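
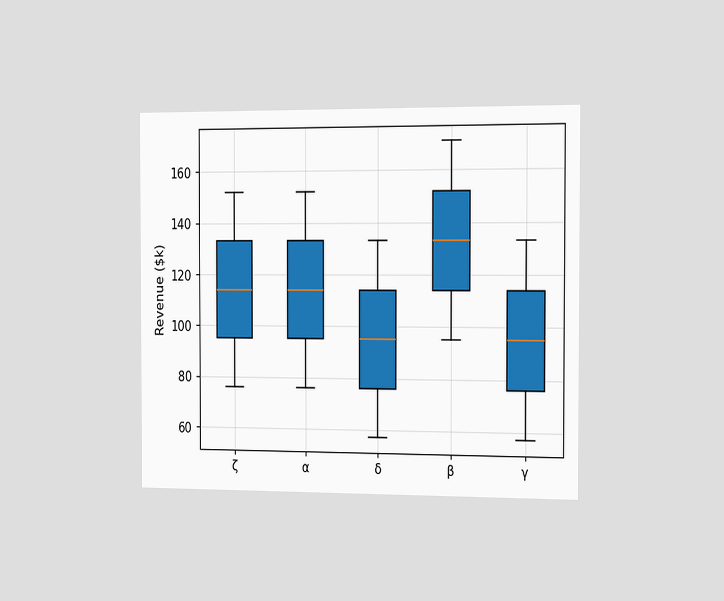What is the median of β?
The chart is viewed slightly from the right. The median line in the β box sits at $133k.

$133k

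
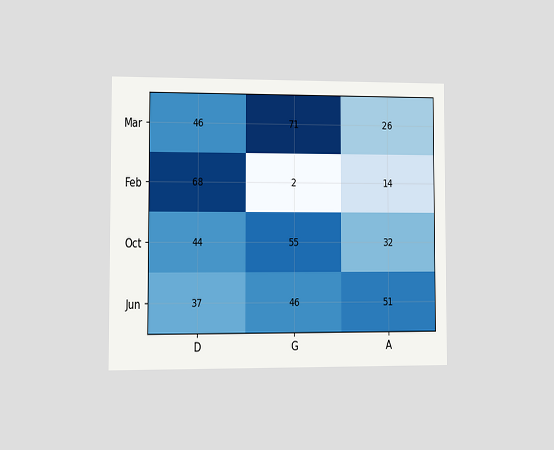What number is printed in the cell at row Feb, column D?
The chart is viewed at a slight angle. The (Feb, D) cell reads 68.

68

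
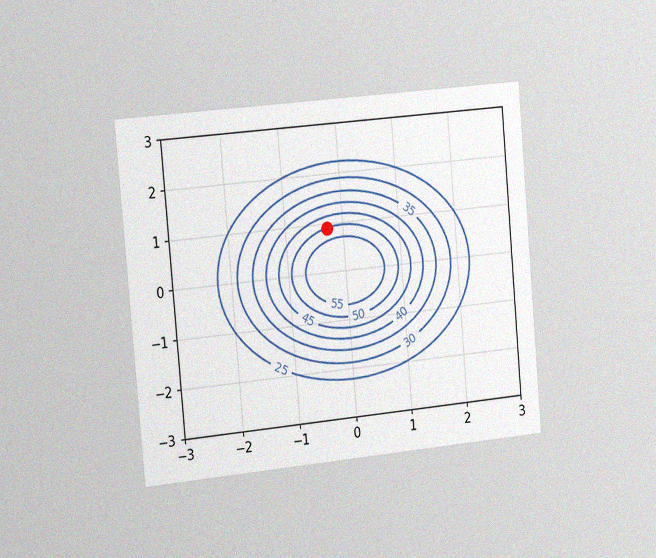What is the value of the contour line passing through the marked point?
50

The chart is tilted about 5° counter-clockwise and viewed slightly from the left, with some photo noise. The marked point sits on the contour labelled 50.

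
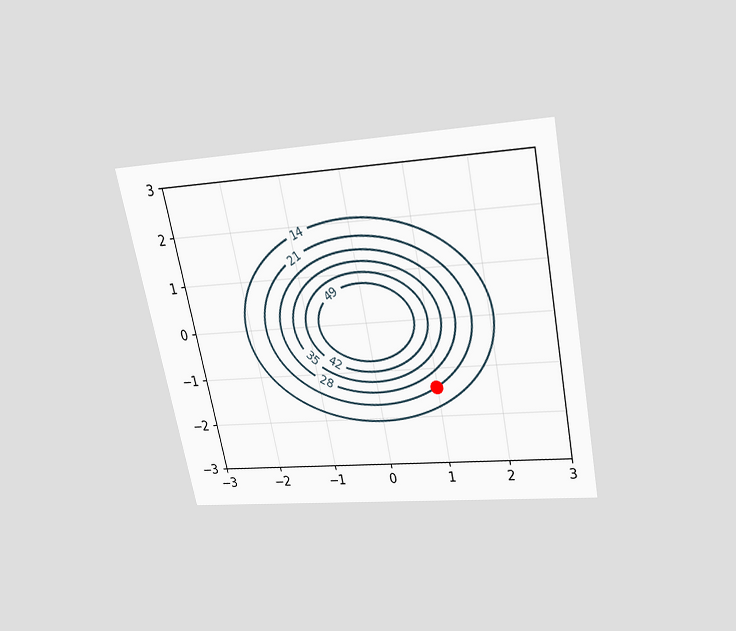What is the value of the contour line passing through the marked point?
21

The chart is tilted about 11° counter-clockwise and viewed slightly from above. The marked point sits on the contour labelled 21.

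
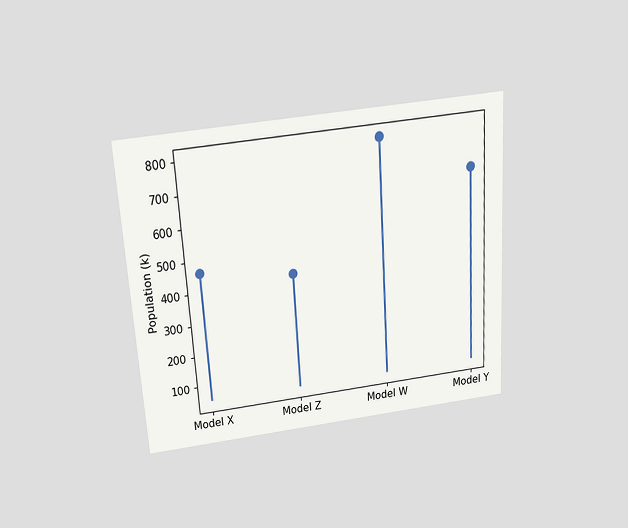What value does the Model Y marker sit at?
672k

The chart is tilted about 4° counter-clockwise and viewed slightly from above. The Model Y marker sits at 672k.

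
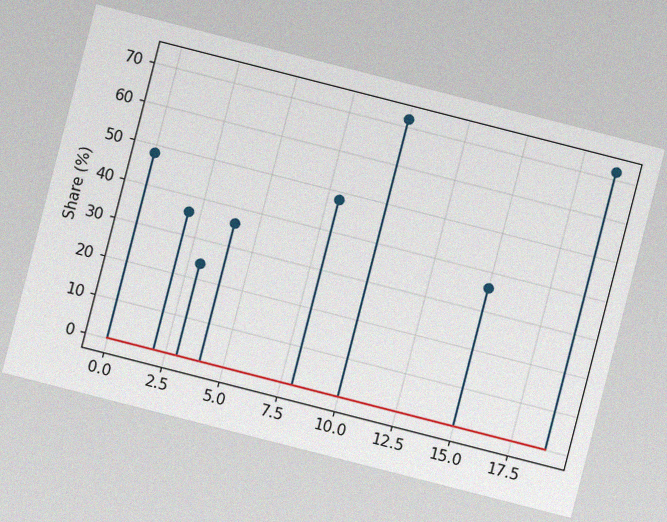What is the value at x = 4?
36%

The chart is tilted about 14° clockwise, with some photo noise. The stem at x=4 reaches 36%.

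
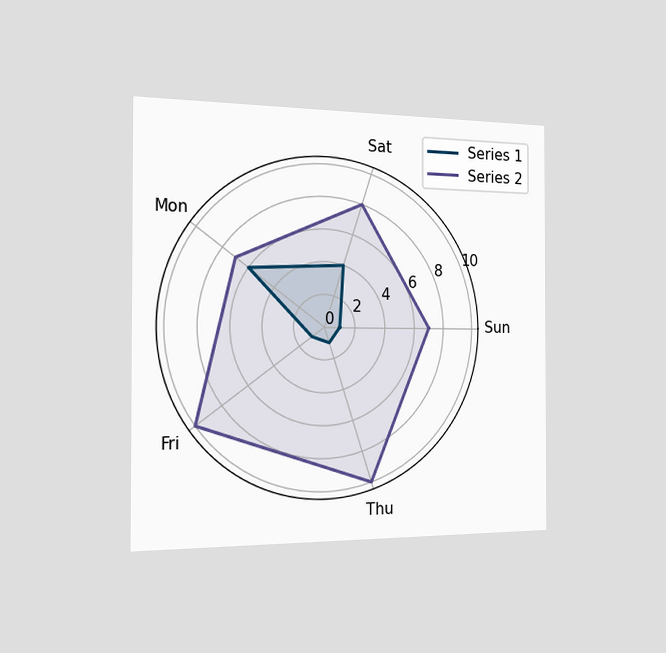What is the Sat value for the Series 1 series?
The chart is viewed slightly from the left. On the Sat axis, Series 1 reaches 4.

4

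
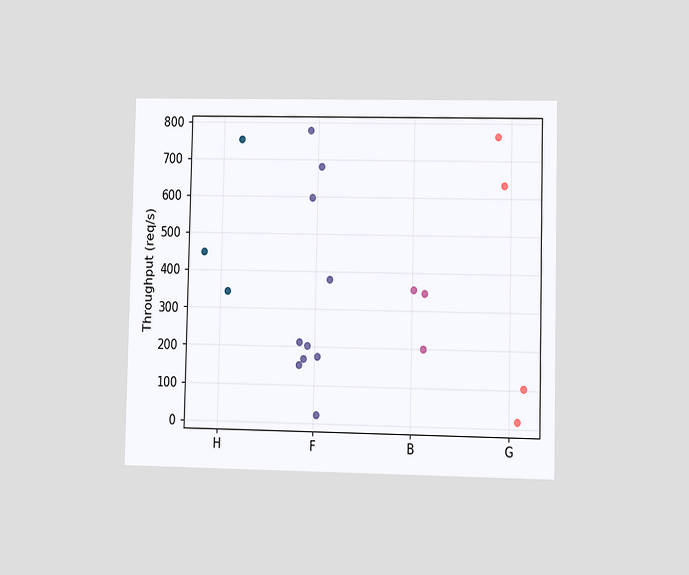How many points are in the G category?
The chart is viewed at a slight angle. Counting the markers in the G column gives 4.

4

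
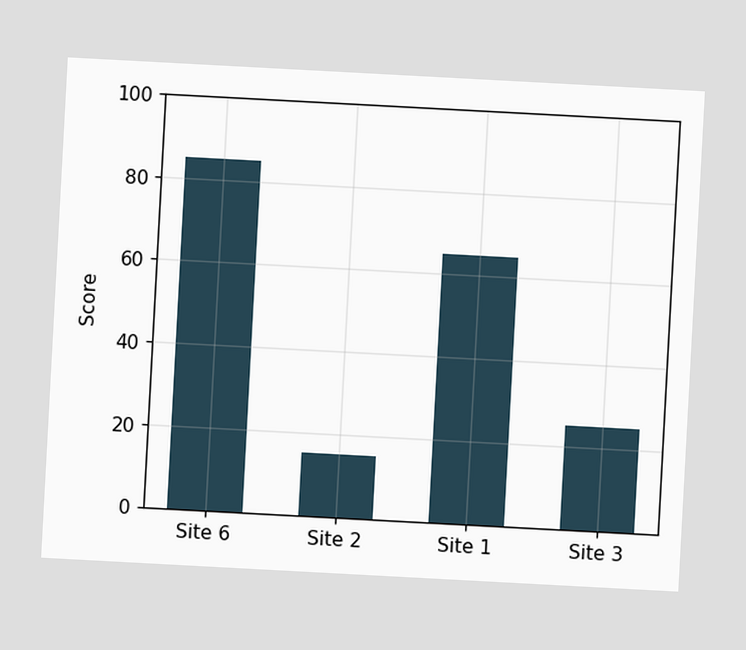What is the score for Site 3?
The chart is tilted about 3° clockwise. Reading along the chart's y-axis, the Site 3 bar reaches 25.

25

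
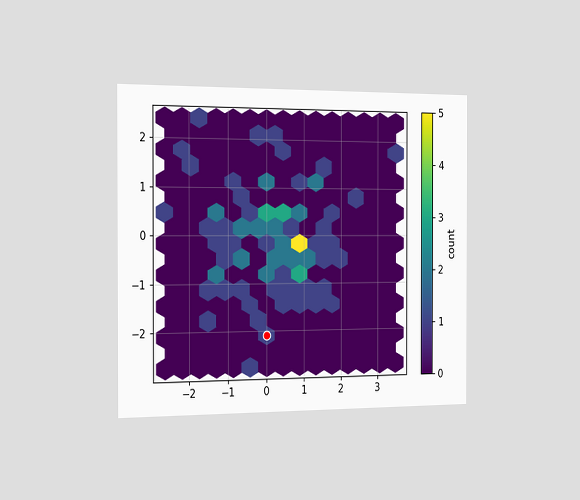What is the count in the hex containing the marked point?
1

The chart is viewed slightly from the left. The marked hex reads 1 on the colorbar.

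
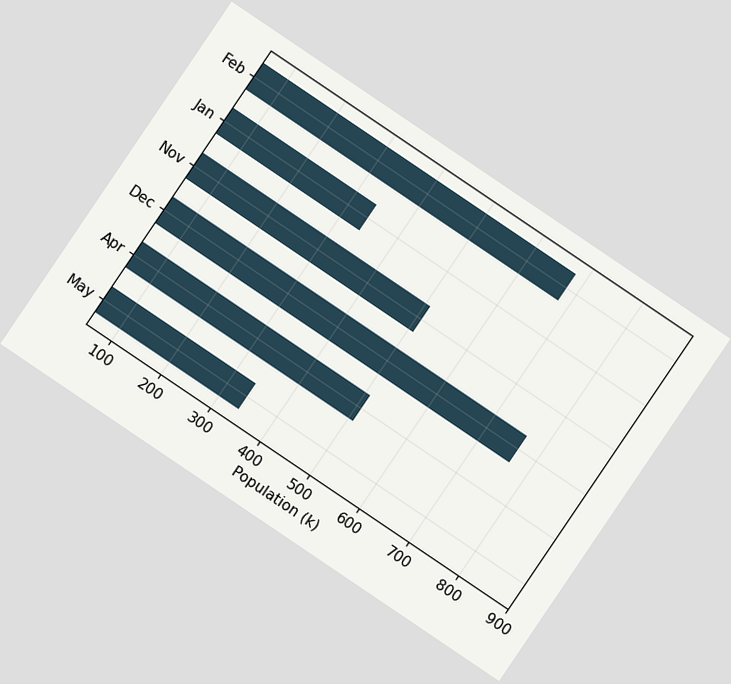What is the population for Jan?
The chart is tilted about 34° clockwise. Reading along the chart's x-axis, the Jan bar reaches 340k.

340k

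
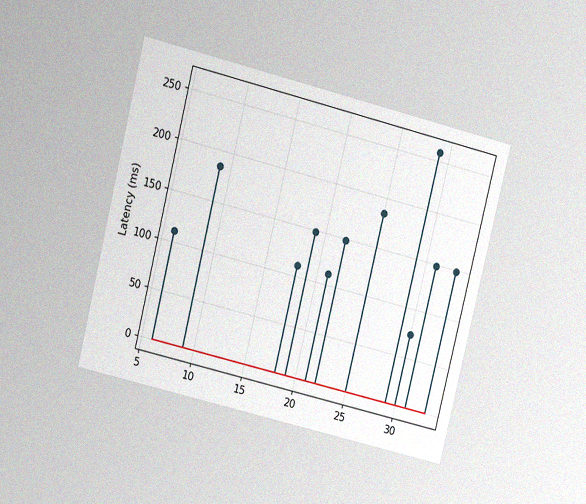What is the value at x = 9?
The chart is tilted about 14° clockwise and viewed at a slight angle, with some photo noise. The stem at x=9 reaches 185ms.

185ms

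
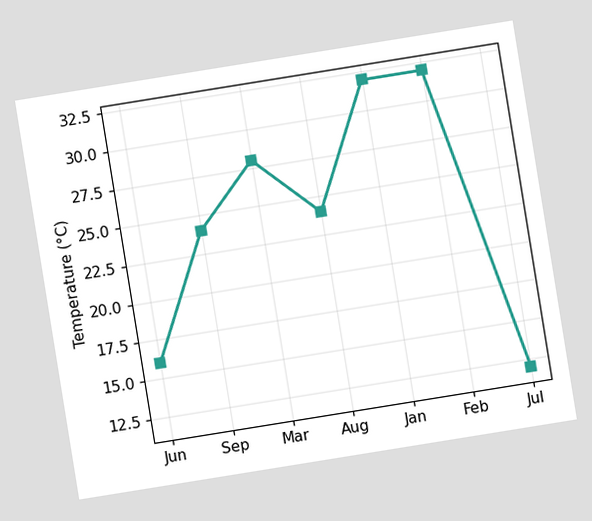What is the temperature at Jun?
The chart is tilted about 9° counter-clockwise. At Jun, the line is at 16°C.

16°C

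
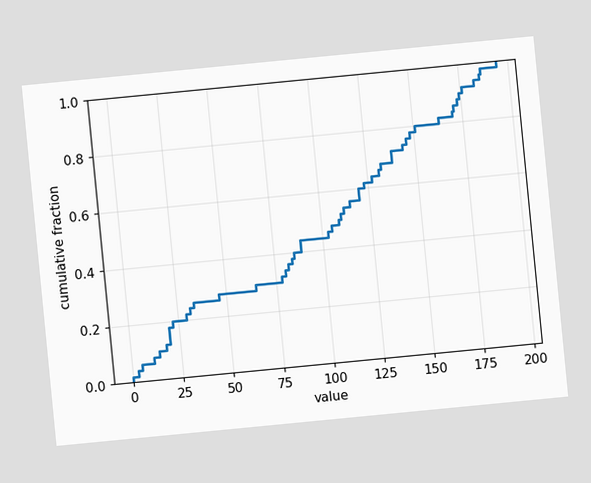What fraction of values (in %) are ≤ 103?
46%

The chart is tilted about 6° counter-clockwise. At x=103 the ECDF step is at 46%.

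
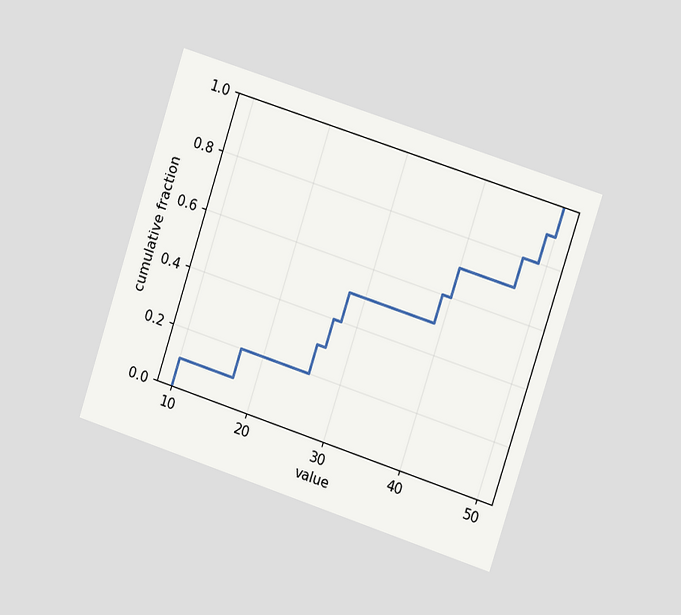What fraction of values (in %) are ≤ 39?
The chart is tilted about 18° clockwise and viewed slightly from the right. At x=39 the ECDF step is at 60%.

60%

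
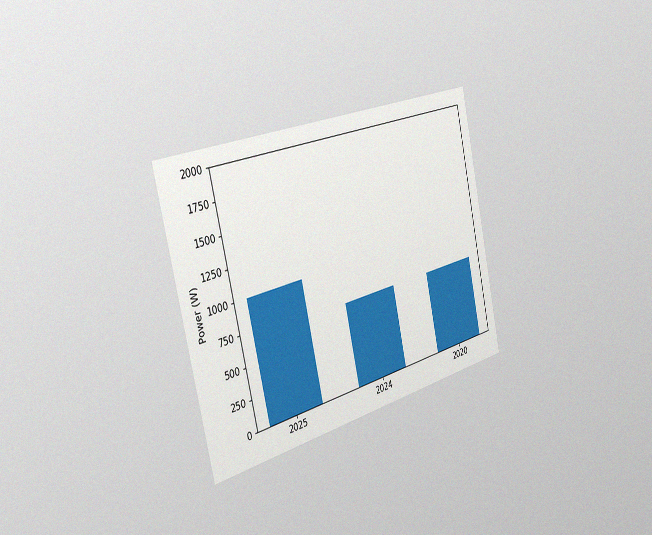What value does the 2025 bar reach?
The chart is tilted about 13° counter-clockwise and viewed slightly from the left, with some photo noise. Reading along the chart's y-axis, the 2025 bar reaches 1000W.

1000W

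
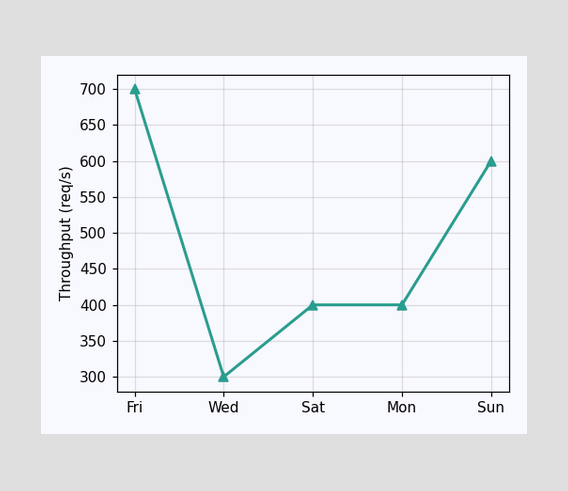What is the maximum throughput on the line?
700req/s

The highest point is at Fri, and reading across to the y-axis gives 700req/s.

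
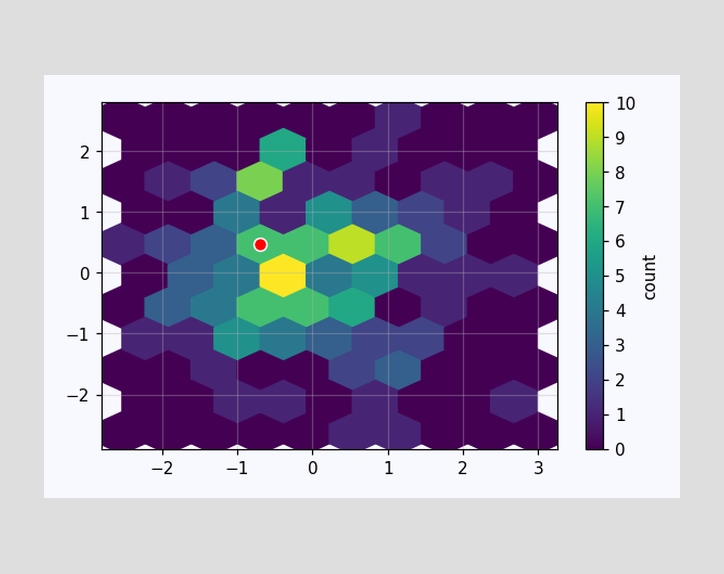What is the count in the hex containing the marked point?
The marked hex reads 7 on the colorbar.

7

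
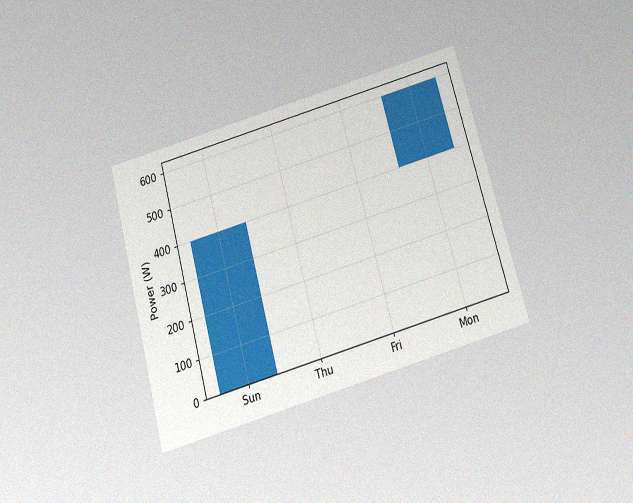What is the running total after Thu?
400W

The chart is tilted about 15° counter-clockwise and viewed slightly from below, with some photo noise. After Thu the running total reaches 400W.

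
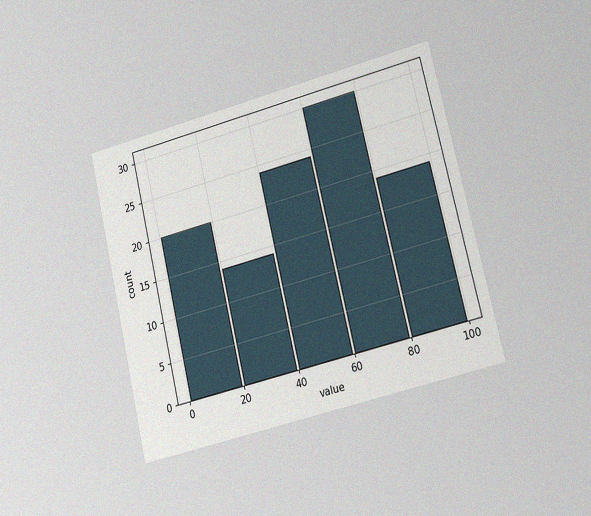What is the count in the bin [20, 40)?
The chart is tilted about 13° counter-clockwise and viewed slightly from the right, with some photo noise. The [20, 40) bin has height 14.

14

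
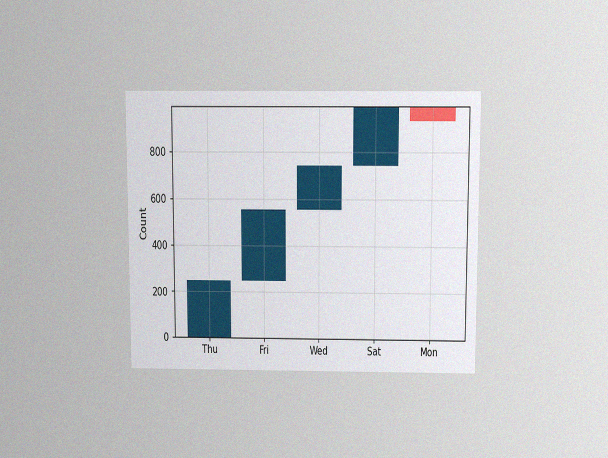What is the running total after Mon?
930

The chart is viewed slightly from above, with some photo noise. After Mon the running total reaches 930.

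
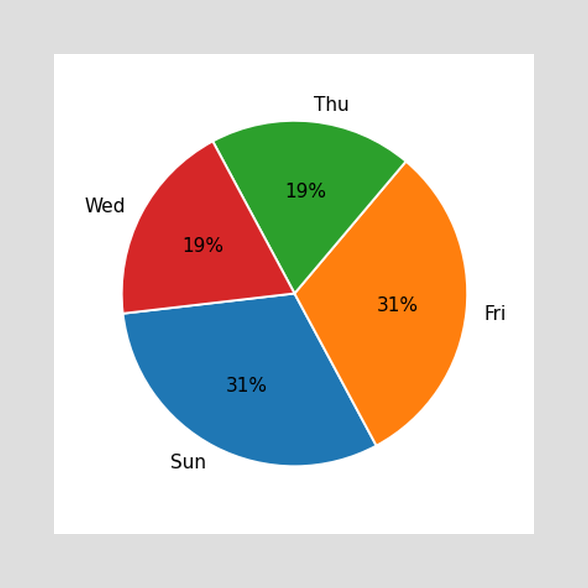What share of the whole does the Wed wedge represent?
19%

The Wed slice takes up 19% of the pie.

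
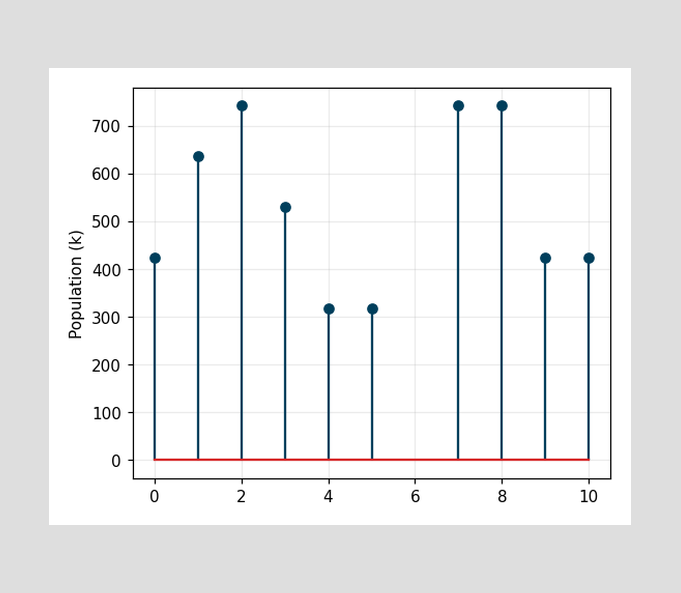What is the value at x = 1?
636k

The stem at x=1 reaches 636k.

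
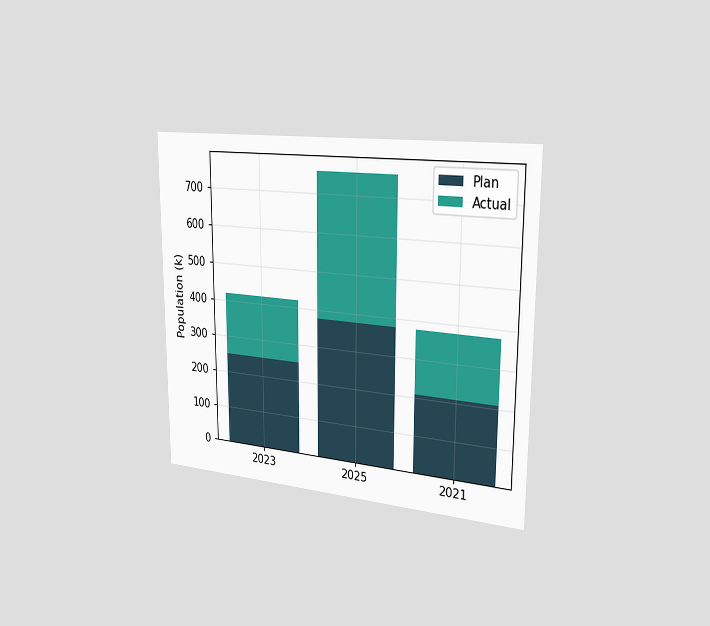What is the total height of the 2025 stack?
756k

The chart is viewed slightly from the right. The 2025 stack's top reaches 756k on the y-axis.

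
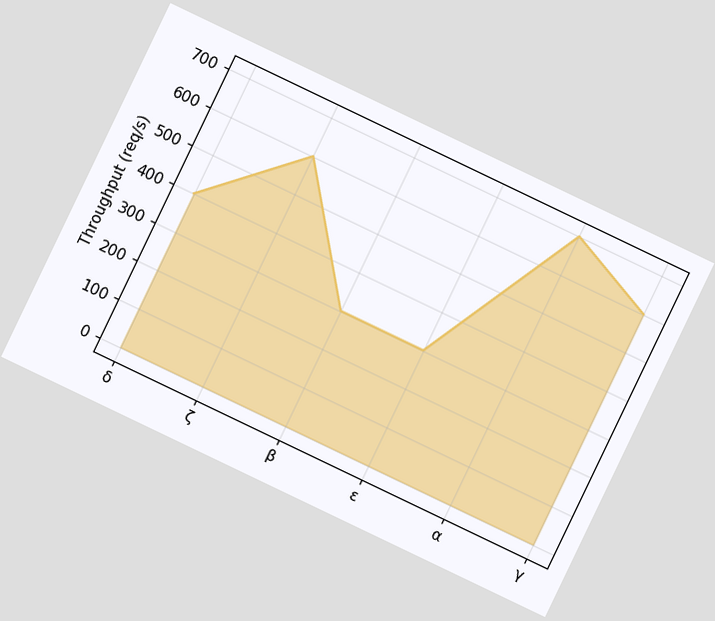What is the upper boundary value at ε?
The chart is tilted about 26° clockwise. At ε the upper boundary is at 300req/s.

300req/s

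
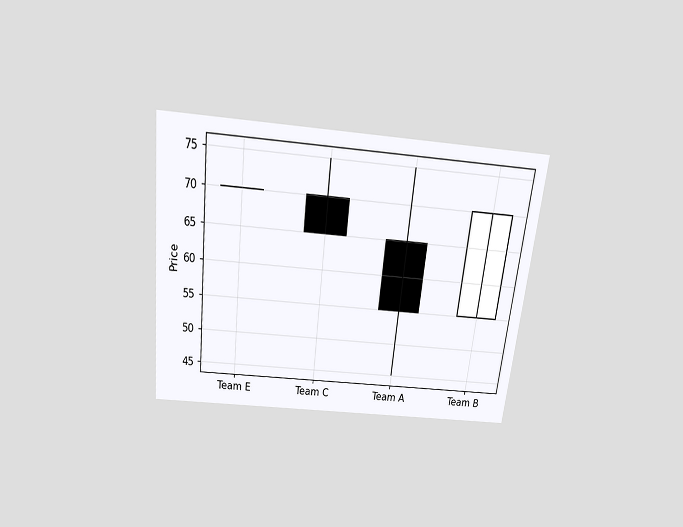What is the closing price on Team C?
The chart is tilted about 6° clockwise and viewed slightly from above. The Team C candle closes at 65.

65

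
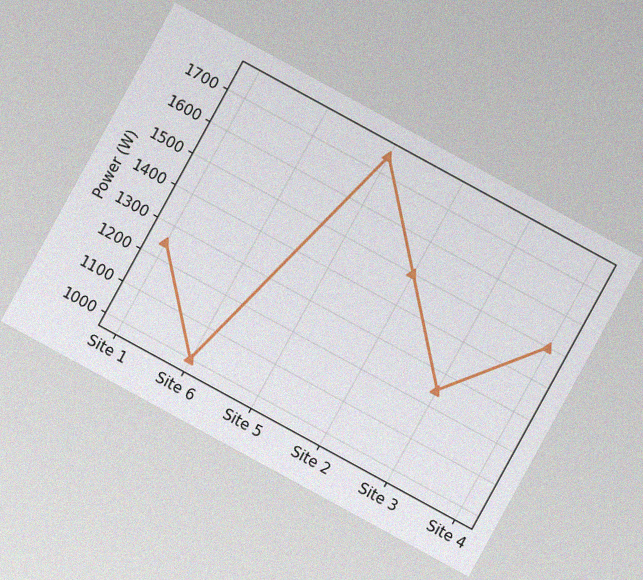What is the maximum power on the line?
1750W

The chart is tilted about 29° clockwise, with some photo noise. The highest point is at Site 5, and reading across to the y-axis gives 1750W.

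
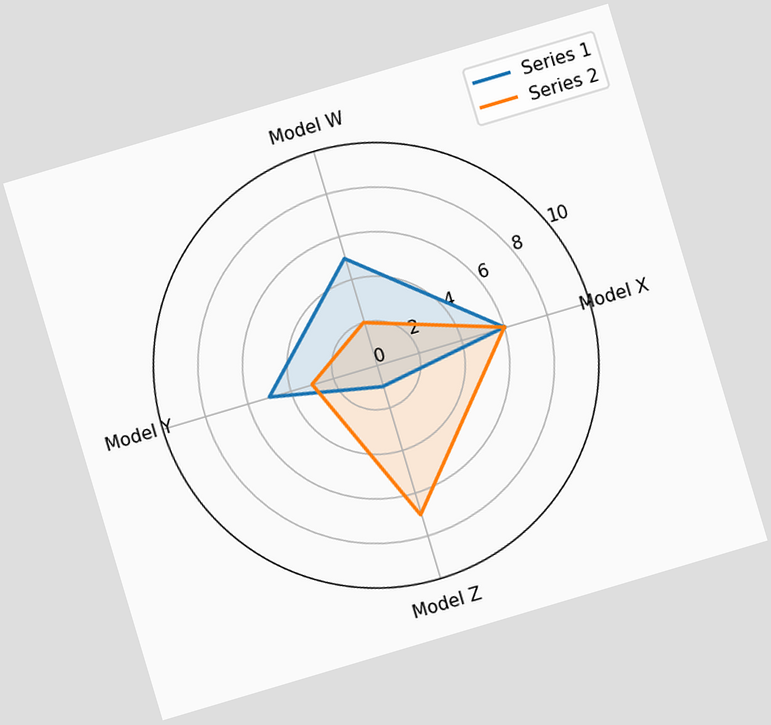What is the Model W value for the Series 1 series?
The chart is tilted about 17° counter-clockwise. On the Model W axis, Series 1 reaches 5.

5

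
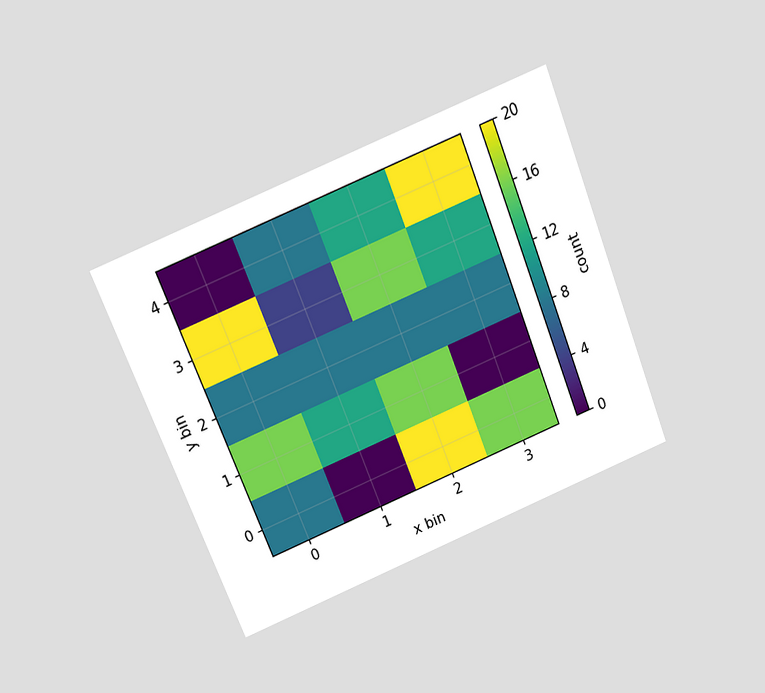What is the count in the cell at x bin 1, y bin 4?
8

The chart is tilted about 22° counter-clockwise and viewed slightly from above. Matching the cell (1, 4) against the colorbar gives 8.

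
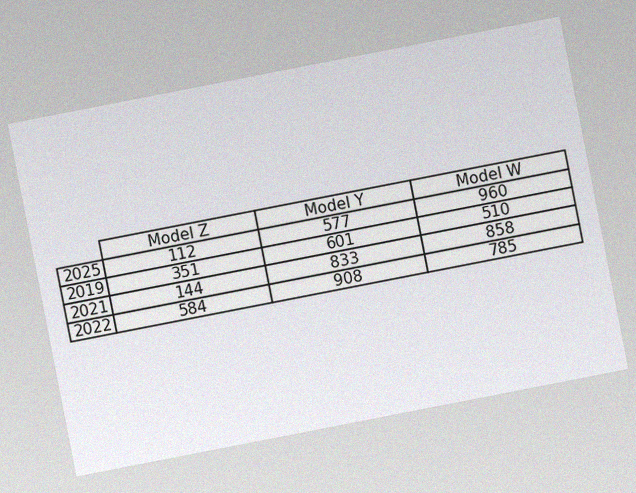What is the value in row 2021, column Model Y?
The chart is tilted about 11° counter-clockwise, with some photo noise. The (2021, Model Y) cell reads 833.

833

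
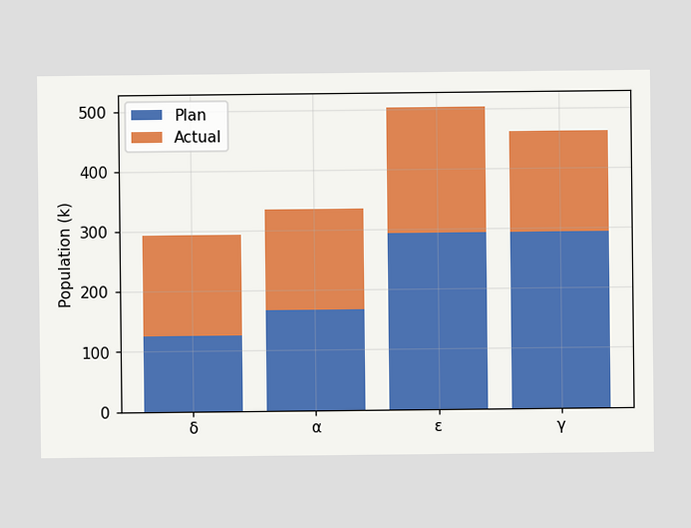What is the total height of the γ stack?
The γ stack's top reaches 462k on the y-axis.

462k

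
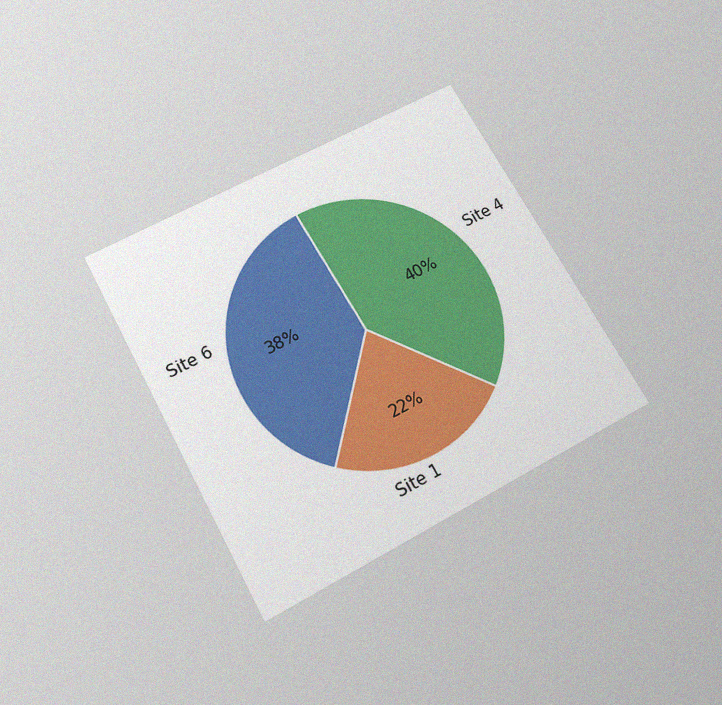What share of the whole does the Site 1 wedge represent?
The chart is tilted about 29° counter-clockwise and viewed slightly from below, with some photo noise. The Site 1 slice takes up 22% of the pie.

22%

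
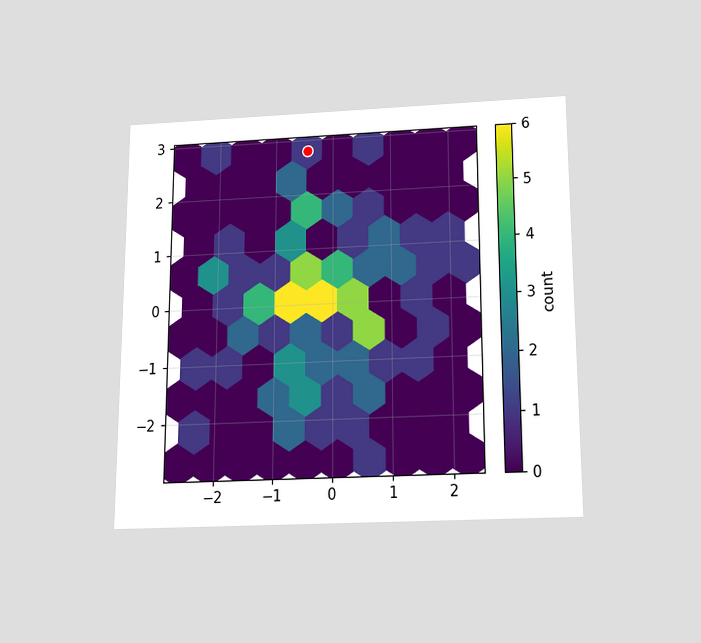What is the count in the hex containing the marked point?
The chart is viewed slightly from below. The marked hex reads 1 on the colorbar.

1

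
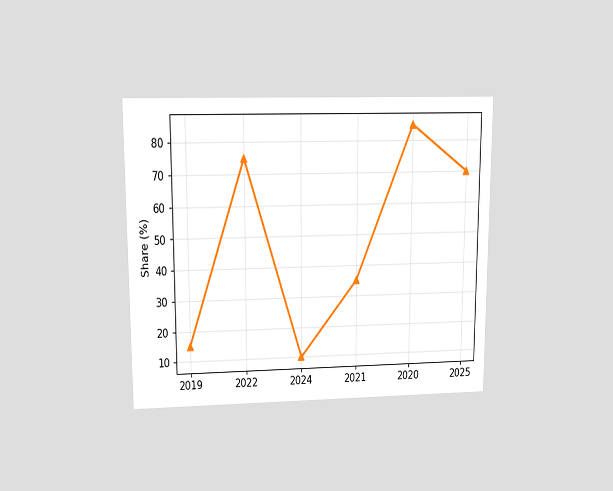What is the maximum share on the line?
The chart is viewed at a slight angle. The highest point is at 2020, and reading across to the y-axis gives 85%.

85%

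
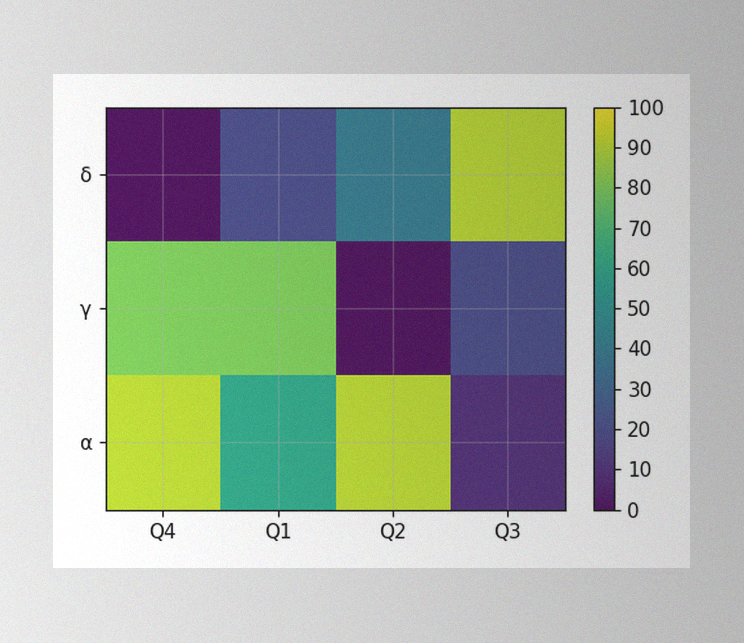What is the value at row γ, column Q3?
20

The image has some photo noise and uneven lighting. Matching cell (γ, Q3) against the colorbar gives 20.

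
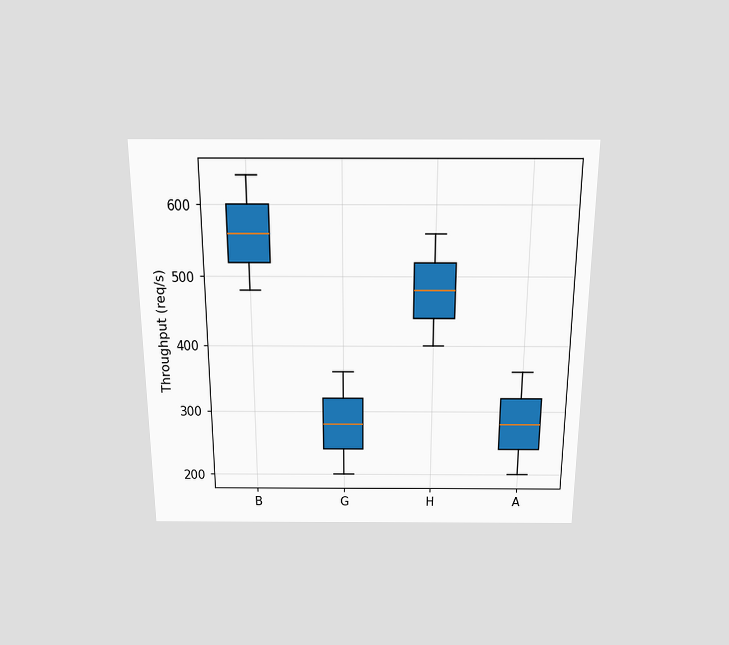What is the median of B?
560req/s

The chart is viewed slightly from above. The median line in the B box sits at 560req/s.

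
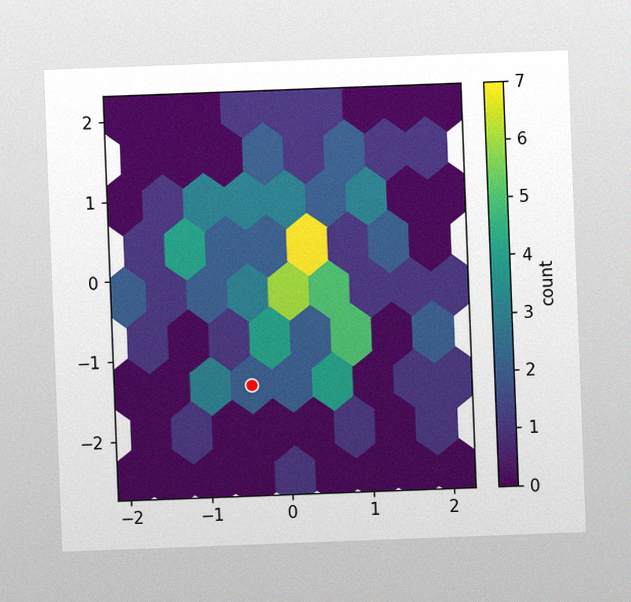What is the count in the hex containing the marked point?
2

The chart is tilted about 2° counter-clockwise, with some photo noise. The marked hex reads 2 on the colorbar.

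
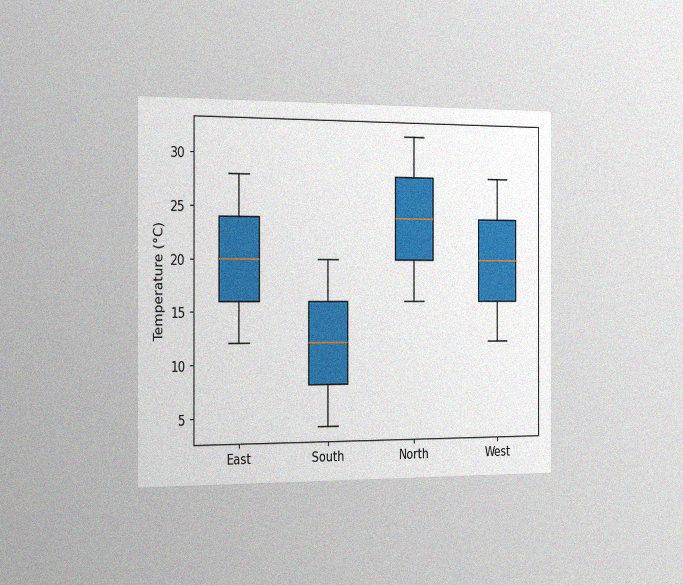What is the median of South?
The chart is viewed slightly from the left, with some photo noise. The median line in the South box sits at 12°C.

12°C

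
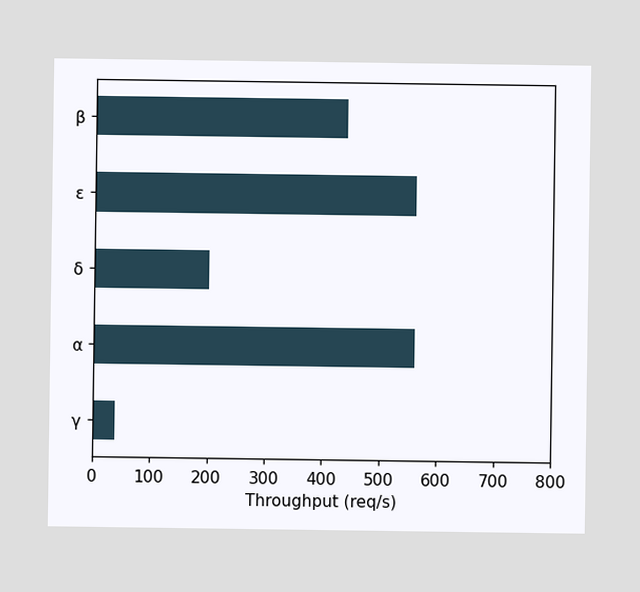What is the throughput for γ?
Reading along the chart's x-axis, the γ bar reaches 40req/s.

40req/s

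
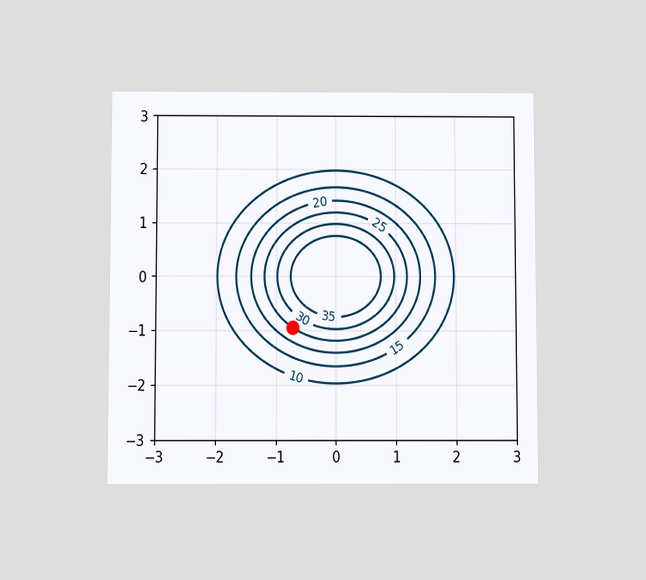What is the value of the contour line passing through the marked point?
The chart is viewed slightly from below. The marked point sits on the contour labelled 25.

25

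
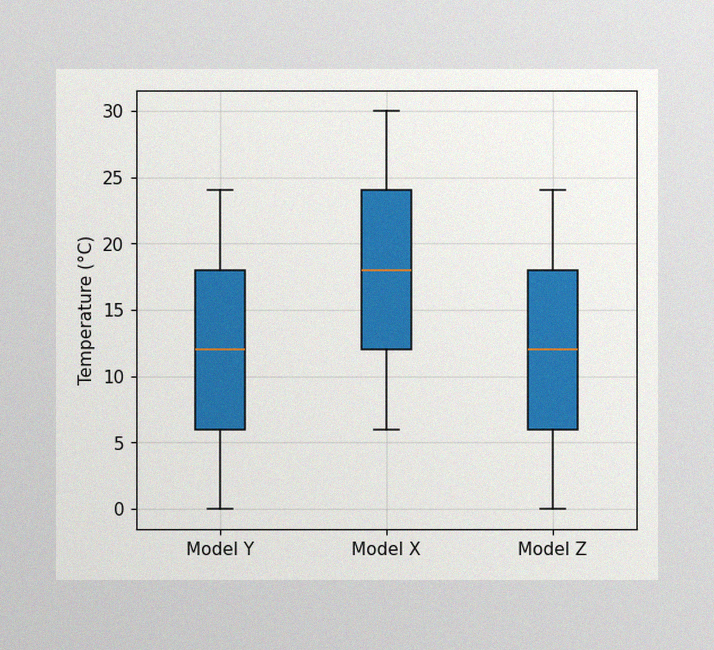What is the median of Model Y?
The image has some photo noise and uneven lighting. The median line in the Model Y box sits at 12°C.

12°C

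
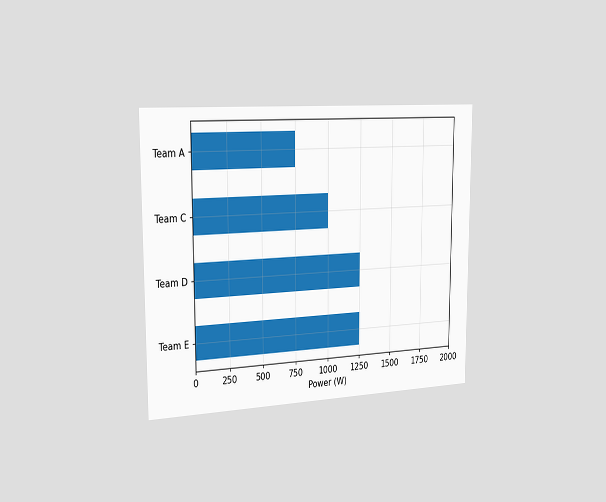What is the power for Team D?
The chart is viewed slightly from the left. Reading along the chart's x-axis, the Team D bar reaches 1250W.

1250W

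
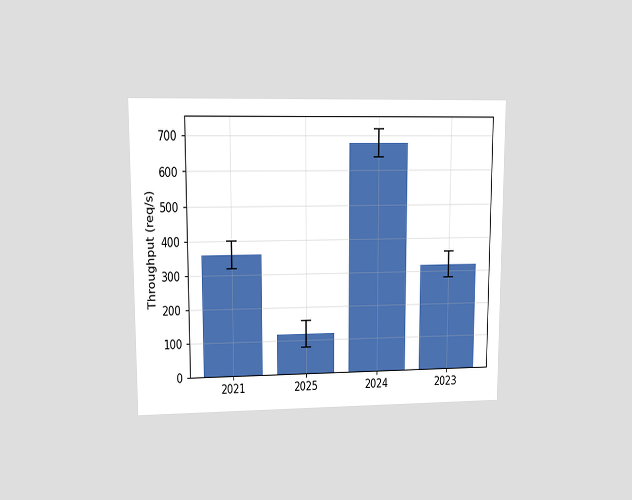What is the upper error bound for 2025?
The chart is viewed at a slight angle. The 2025 bar's upper whisker reaches 160req/s.

160req/s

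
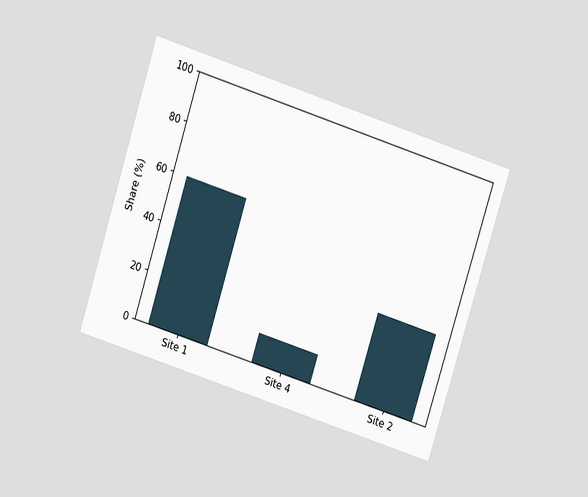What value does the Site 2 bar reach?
The chart is tilted about 18° clockwise and viewed slightly from above. Reading along the chart's y-axis, the Site 2 bar reaches 36%.

36%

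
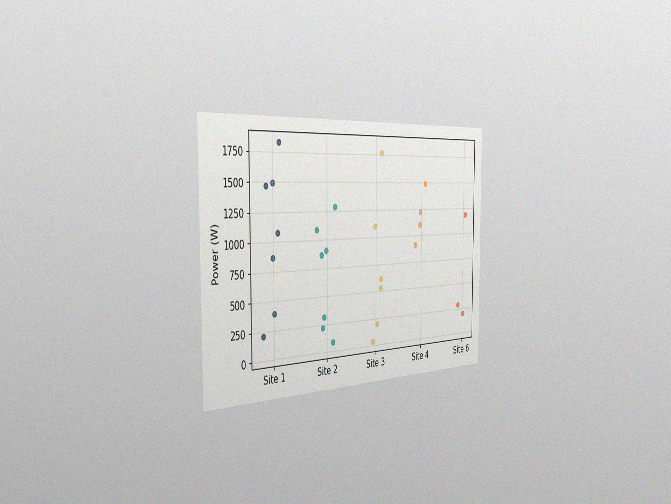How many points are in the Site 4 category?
The chart is viewed slightly from the left, with some photo noise. Counting the markers in the Site 4 column gives 4.

4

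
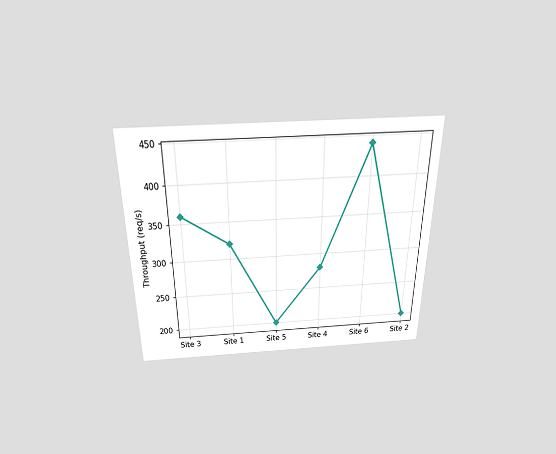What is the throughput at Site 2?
200req/s

The chart is viewed slightly from above. At Site 2, the line is at 200req/s.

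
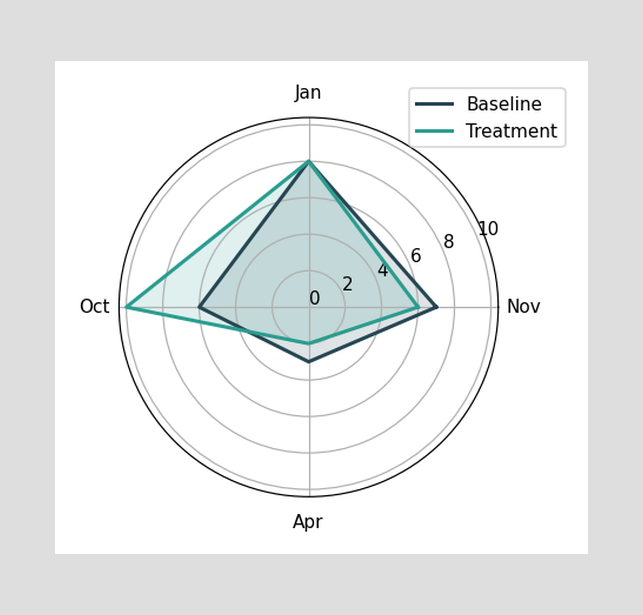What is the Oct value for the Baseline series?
On the Oct axis, Baseline reaches 6.

6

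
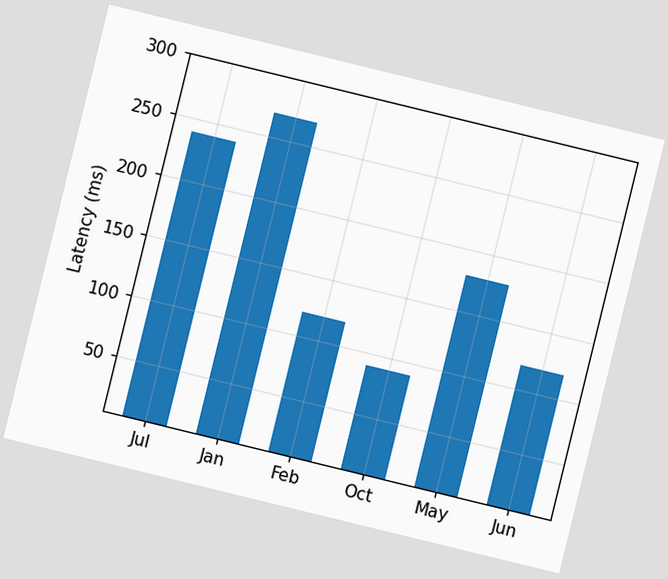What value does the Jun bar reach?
The chart is tilted about 14° clockwise. Reading along the chart's y-axis, the Jun bar reaches 120ms.

120ms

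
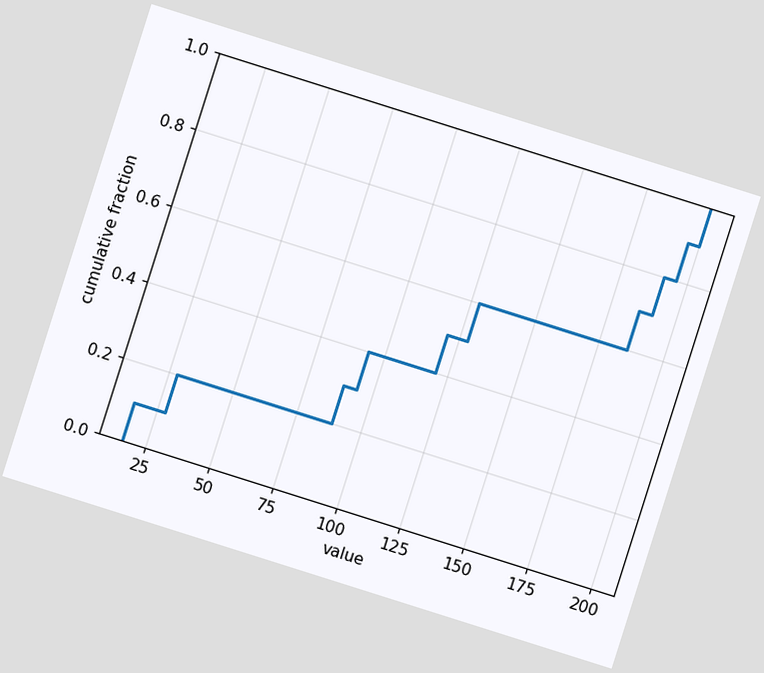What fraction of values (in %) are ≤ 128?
60%

The chart is tilted about 18° clockwise. At x=128 the ECDF step is at 60%.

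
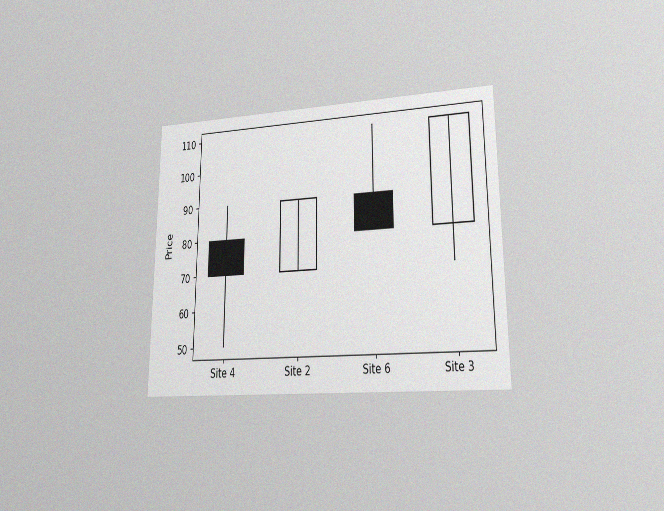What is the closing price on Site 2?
The chart is viewed at a slight angle, with some photo noise. The Site 2 candle closes at 90.

90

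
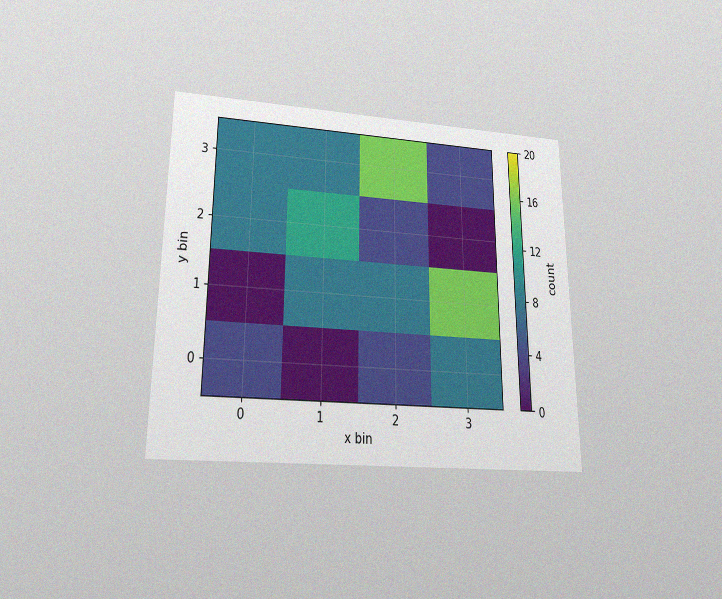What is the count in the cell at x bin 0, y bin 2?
8

The chart is viewed slightly from below, with some photo noise. Matching the cell (0, 2) against the colorbar gives 8.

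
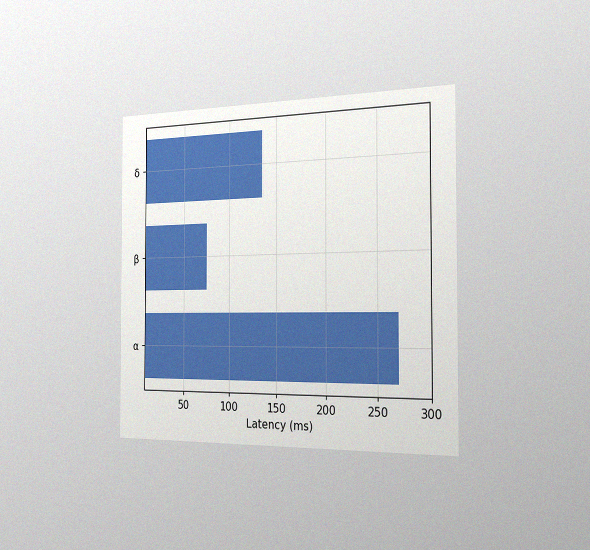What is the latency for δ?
The chart is viewed slightly from the right, with some photo noise. Reading along the chart's x-axis, the δ bar reaches 135ms.

135ms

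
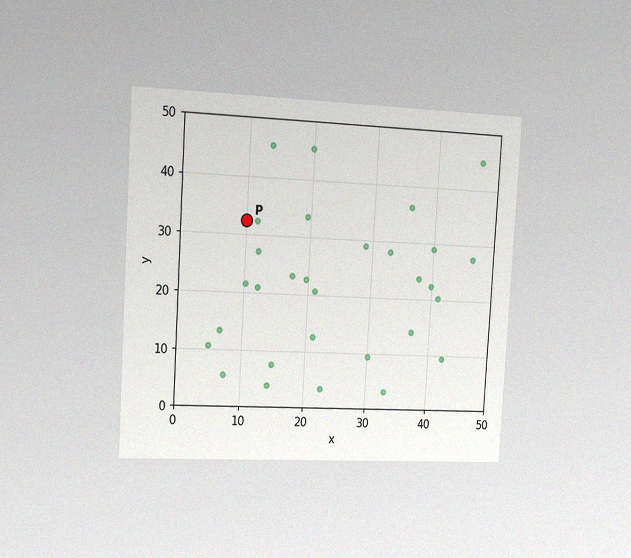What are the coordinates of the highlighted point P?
The chart is tilted about 3° clockwise and viewed slightly from the left, with some photo noise. Following the gridlines from P to each axis, P sits at (10, 32.5).

(10, 32.5)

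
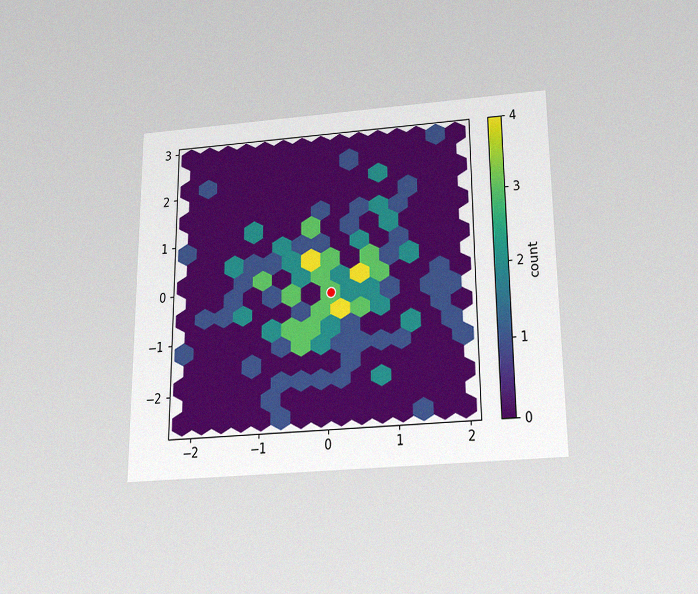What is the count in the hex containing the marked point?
The chart is viewed slightly from below, with some photo noise. The marked hex reads 3 on the colorbar.

3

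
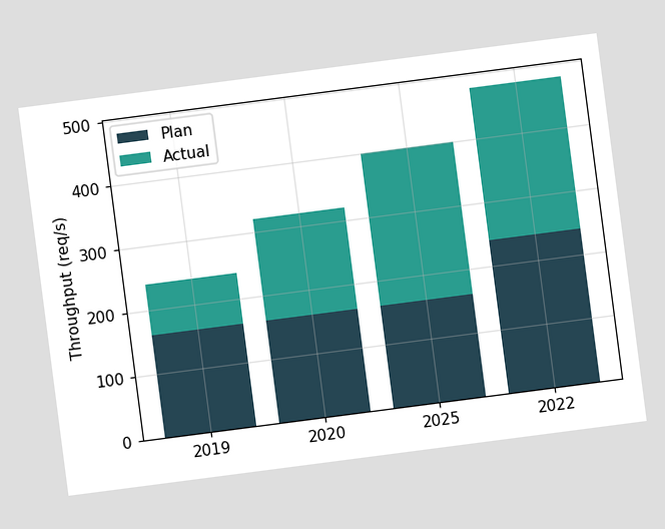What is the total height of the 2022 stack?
The chart is tilted about 7° counter-clockwise. The 2022 stack's top reaches 480req/s on the y-axis.

480req/s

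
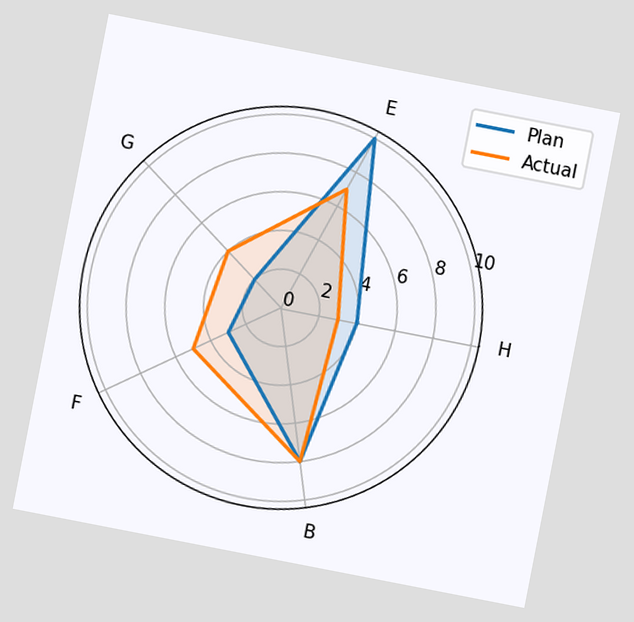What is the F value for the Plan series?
The chart is tilted about 11° clockwise. On the F axis, Plan reaches 3.

3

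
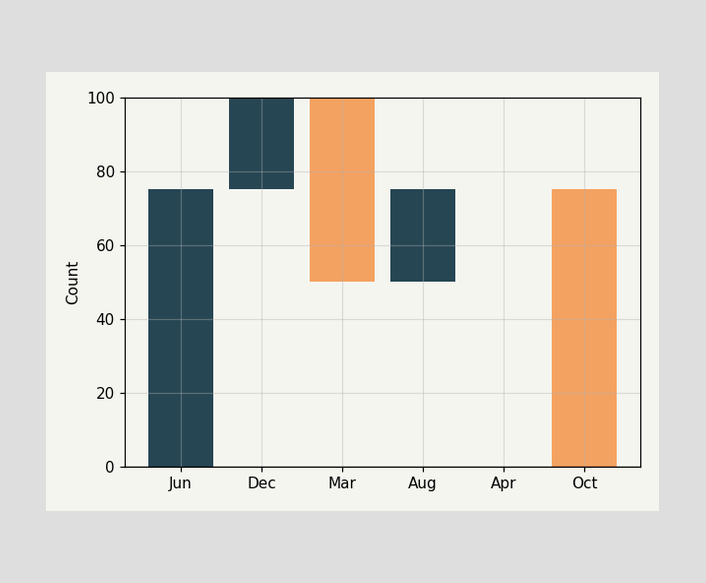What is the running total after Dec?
After Dec the running total reaches 100.

100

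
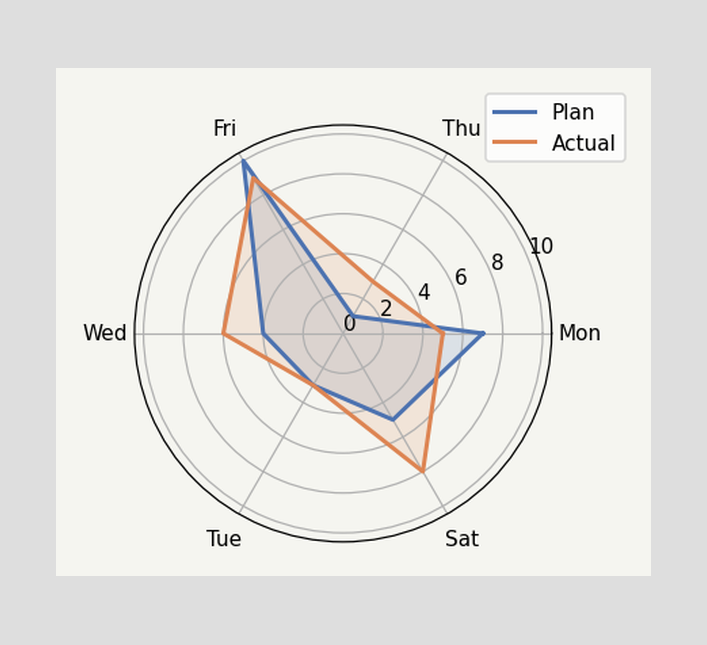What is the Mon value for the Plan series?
On the Mon axis, Plan reaches 7.

7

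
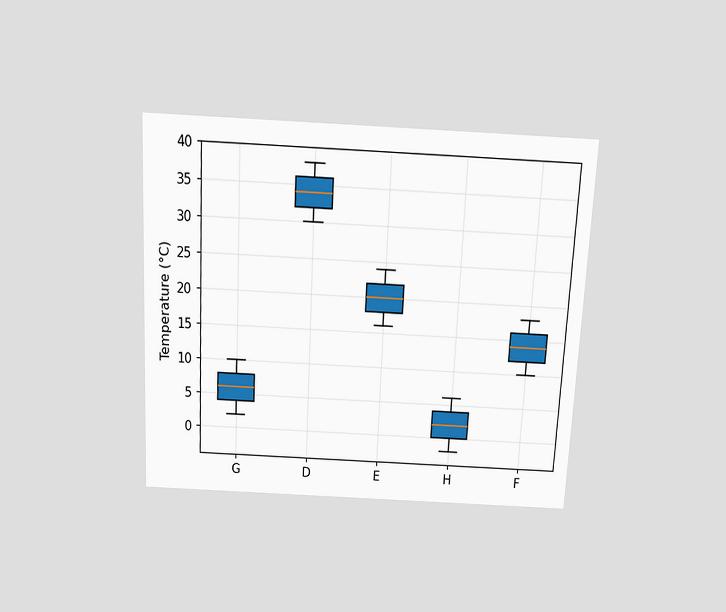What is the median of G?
The chart is tilted about 3° clockwise and viewed slightly from above. The median line in the G box sits at 6°C.

6°C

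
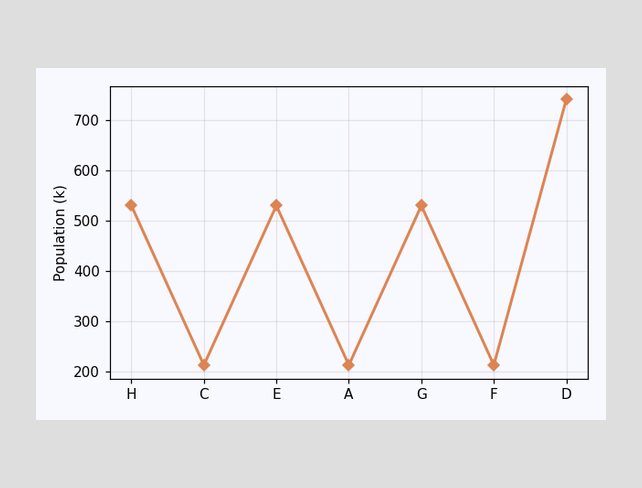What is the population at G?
530k

At G, the line is at 530k.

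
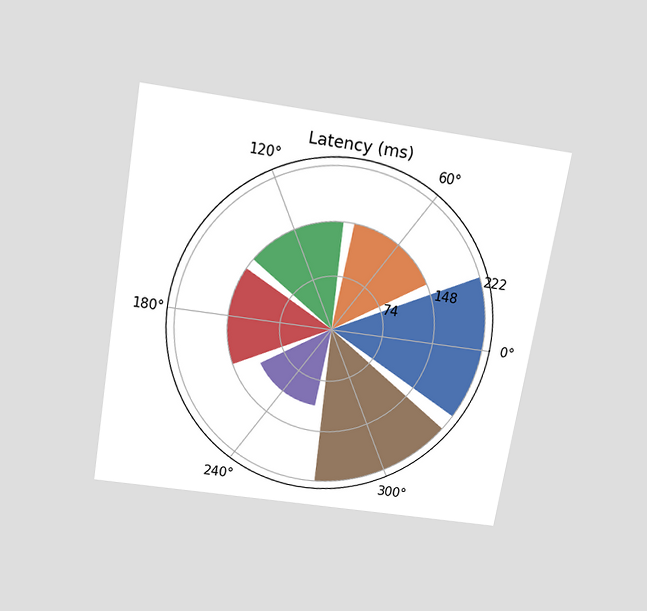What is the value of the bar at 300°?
222ms

The chart is tilted about 10° clockwise and viewed slightly from above. The bar at 300° reaches 222ms on the radial axis.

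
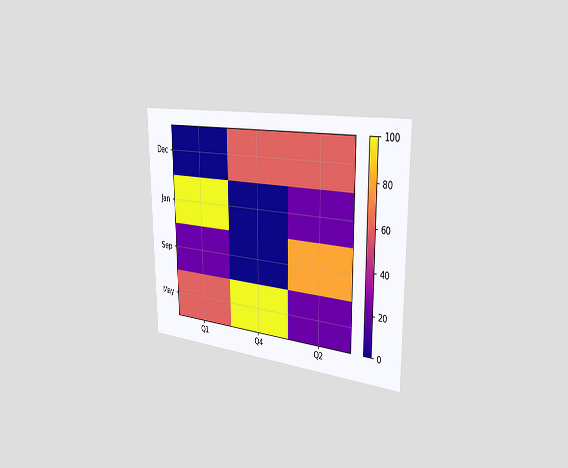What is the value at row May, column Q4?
100

The chart is viewed slightly from the right. Matching cell (May, Q4) against the colorbar gives 100.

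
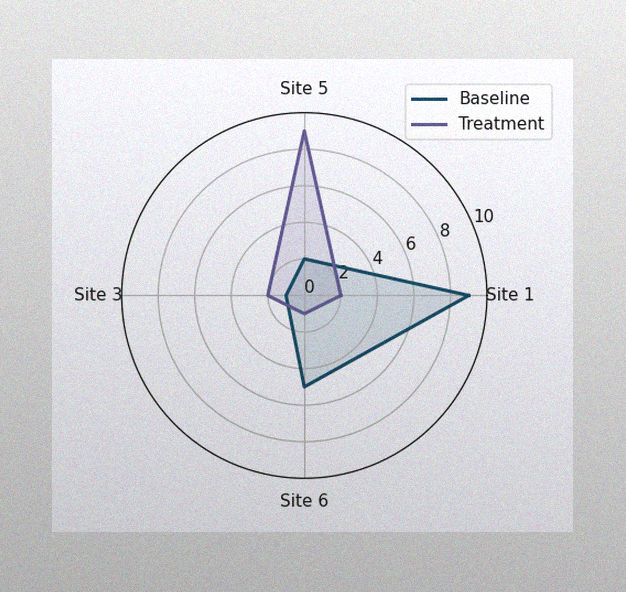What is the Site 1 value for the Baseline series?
9

The image has some photo noise and uneven lighting. On the Site 1 axis, Baseline reaches 9.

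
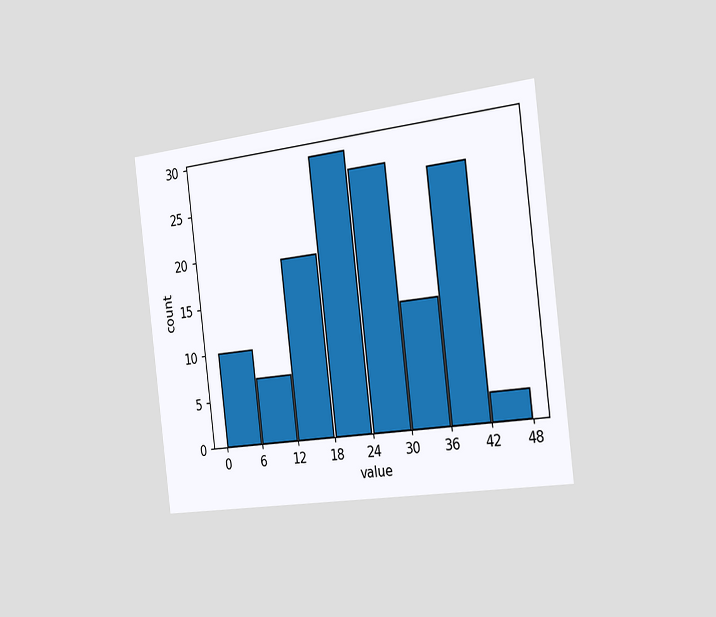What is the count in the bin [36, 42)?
26

The chart is tilted about 7° counter-clockwise and viewed slightly from the right. The [36, 42) bin has height 26.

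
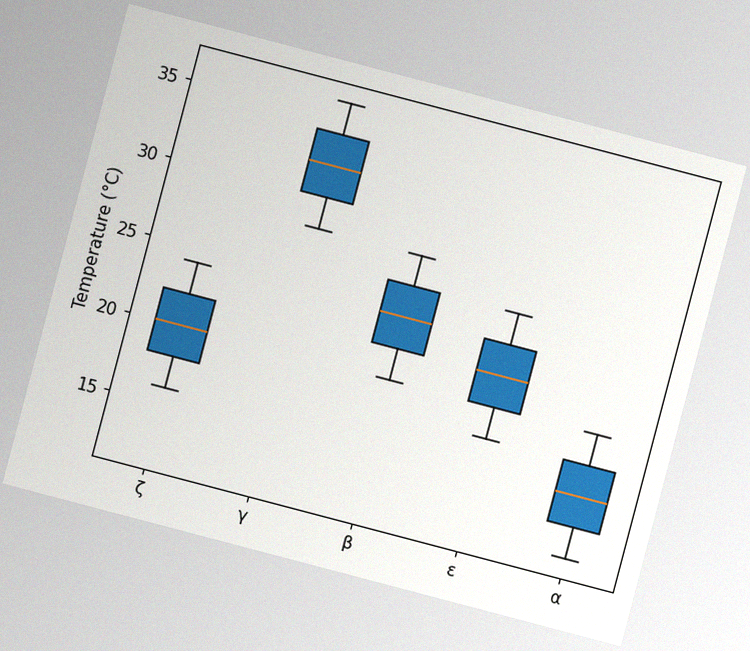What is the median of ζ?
The chart is tilted about 15° clockwise, with some photo noise. The median line in the ζ box sits at 20°C.

20°C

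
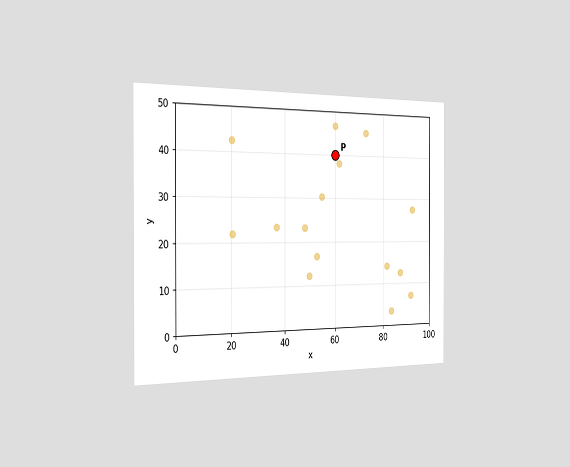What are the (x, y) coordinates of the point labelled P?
The chart is viewed slightly from the left. Following the gridlines from P to each axis, P sits at (60, 40).

(60, 40)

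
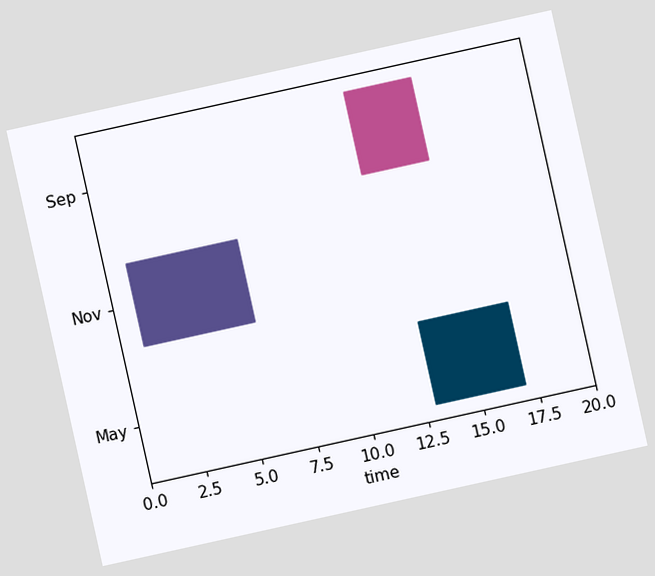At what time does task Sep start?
The chart is tilted about 12° counter-clockwise. The Sep bar begins at t=12.

12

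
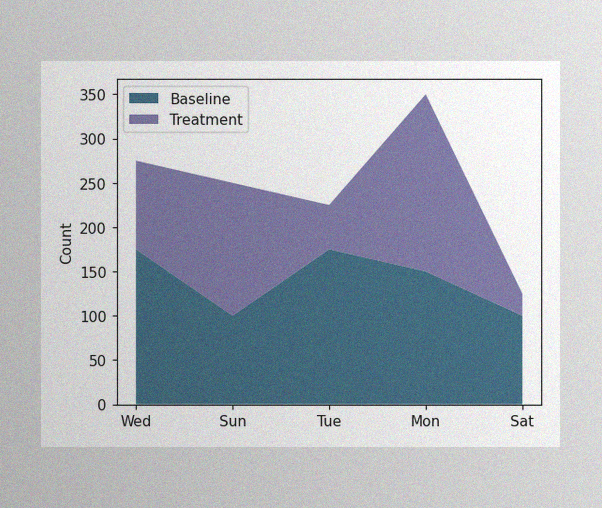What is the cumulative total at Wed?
The image has some photo noise and uneven lighting. The stacked total at Wed reaches 275.

275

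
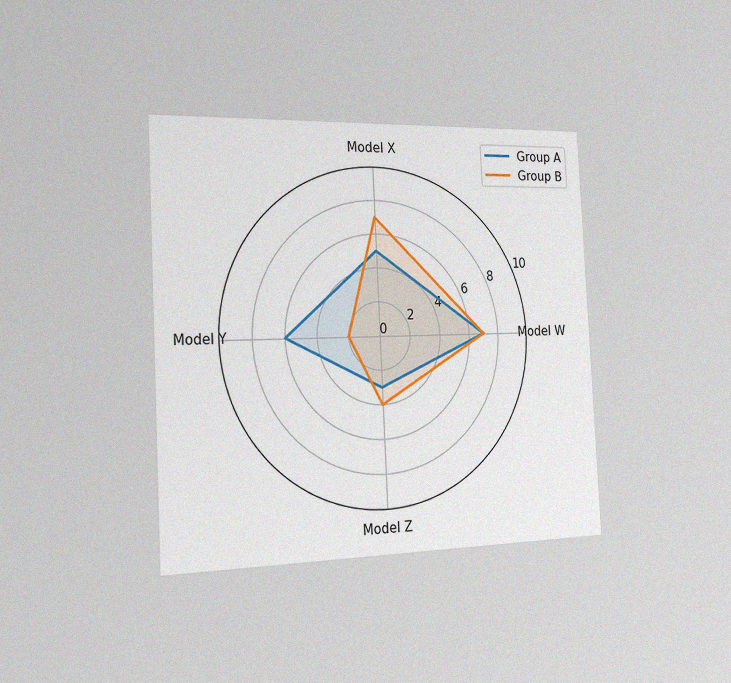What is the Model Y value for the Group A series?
6

The chart is tilted about 3° counter-clockwise and viewed slightly from the left, with some photo noise. On the Model Y axis, Group A reaches 6.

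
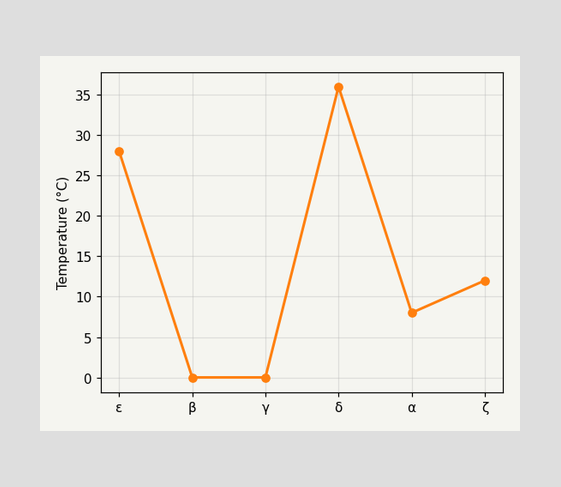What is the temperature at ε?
28°C

At ε, the line is at 28°C.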